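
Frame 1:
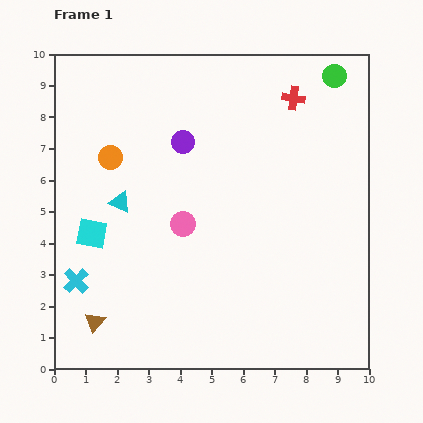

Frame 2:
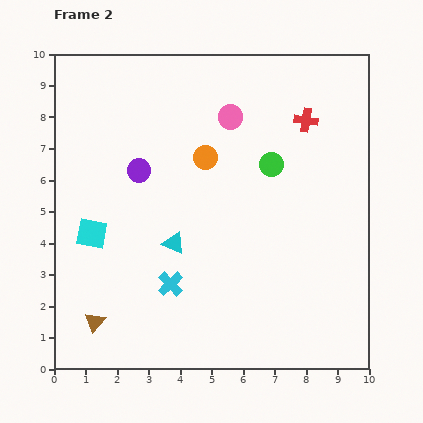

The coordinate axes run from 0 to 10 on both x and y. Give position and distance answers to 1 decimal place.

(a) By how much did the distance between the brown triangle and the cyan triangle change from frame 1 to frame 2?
-0.4

Distance in frame 1: 3.9. Distance in frame 2: 3.5.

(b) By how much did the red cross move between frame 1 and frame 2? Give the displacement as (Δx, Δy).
(0.4, -0.7)

The red cross was at (7.6, 8.6) in frame 1 and (8.0, 7.9) in frame 2.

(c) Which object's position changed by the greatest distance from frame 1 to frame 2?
the pink circle

(moved 3.7; next 3.4)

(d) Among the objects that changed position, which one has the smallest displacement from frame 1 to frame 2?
the red cross

(moved 0.8)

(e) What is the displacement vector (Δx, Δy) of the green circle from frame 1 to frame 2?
(-2.0, -2.8)

The green circle was at (8.9, 9.3) in frame 1 and (6.9, 6.5) in frame 2.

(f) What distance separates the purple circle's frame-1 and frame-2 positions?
1.7

The purple circle moved from (4.1, 7.2) to (2.7, 6.3), a distance of √(1.4² + 0.9²) ≈ 1.7.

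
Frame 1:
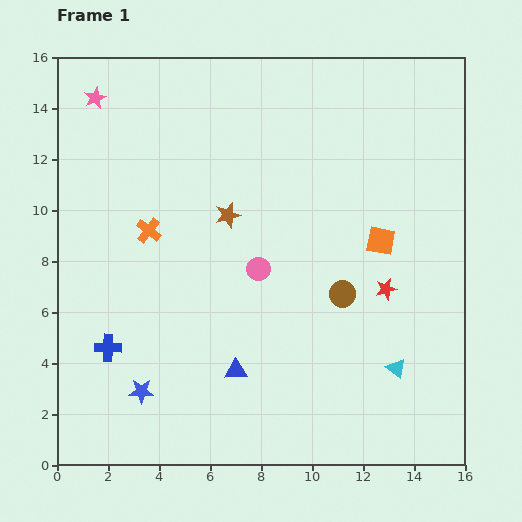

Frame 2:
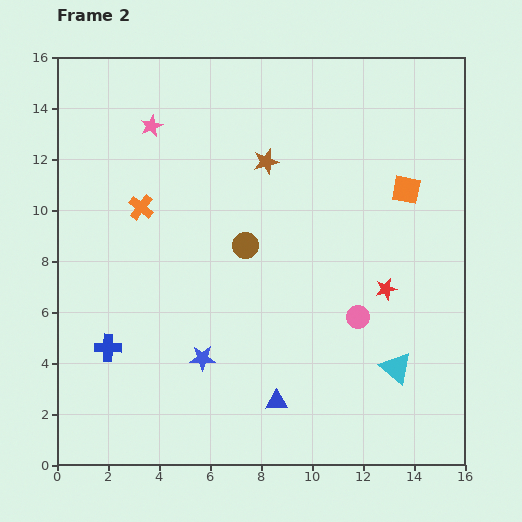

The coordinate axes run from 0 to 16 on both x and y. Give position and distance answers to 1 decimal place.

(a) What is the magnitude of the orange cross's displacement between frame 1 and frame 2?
0.9

The orange cross moved from (3.6, 9.2) to (3.3, 10.1), a distance of √(0.3² + 0.9²) ≈ 0.9.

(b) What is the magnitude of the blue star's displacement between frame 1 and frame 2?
2.7

The blue star moved from (3.3, 2.9) to (5.7, 4.2), a distance of √(2.4² + 1.3²) ≈ 2.7.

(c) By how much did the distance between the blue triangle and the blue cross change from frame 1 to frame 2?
+1.8

Distance in frame 1: 5.1. Distance in frame 2: 6.9.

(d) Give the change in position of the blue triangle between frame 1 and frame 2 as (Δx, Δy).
(1.6, -1.2)

The blue triangle was at (7.0, 3.7) in frame 1 and (8.6, 2.5) in frame 2.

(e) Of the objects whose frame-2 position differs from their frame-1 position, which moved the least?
the orange cross

(moved 0.9)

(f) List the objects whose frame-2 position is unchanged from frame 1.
the cyan triangle, the red star, the blue cross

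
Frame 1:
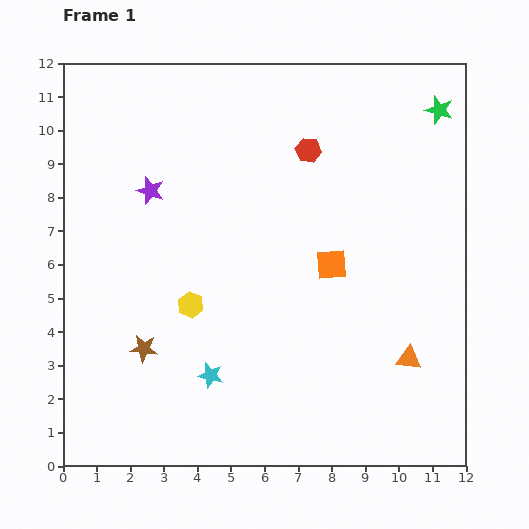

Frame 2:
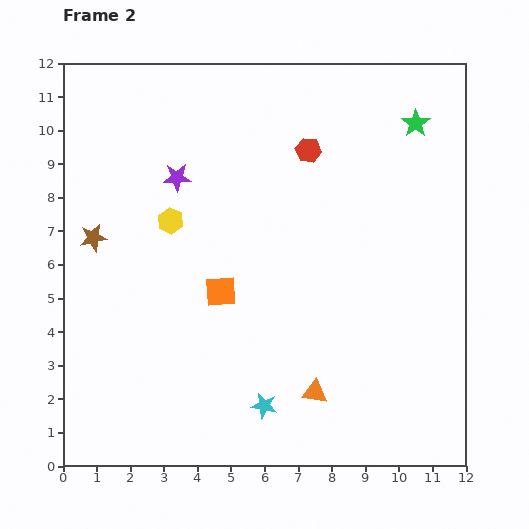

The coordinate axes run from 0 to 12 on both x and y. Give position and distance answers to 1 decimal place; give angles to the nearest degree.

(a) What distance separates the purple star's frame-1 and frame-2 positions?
0.9

The purple star moved from (2.6, 8.2) to (3.4, 8.6), a distance of √(0.8² + 0.4²) ≈ 0.9.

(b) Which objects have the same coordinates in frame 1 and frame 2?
the red hexagon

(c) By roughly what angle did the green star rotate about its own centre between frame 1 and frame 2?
18° clockwise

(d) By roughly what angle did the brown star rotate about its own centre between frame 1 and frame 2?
17° counter-clockwise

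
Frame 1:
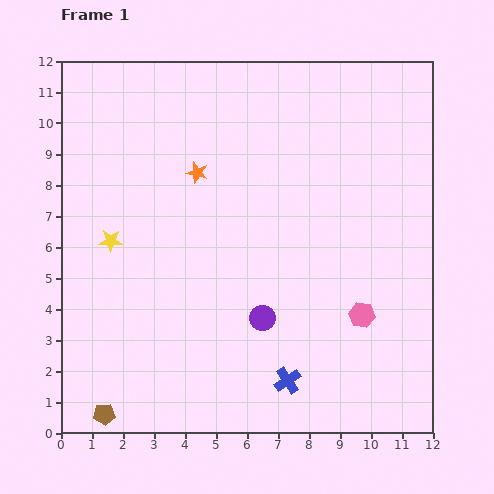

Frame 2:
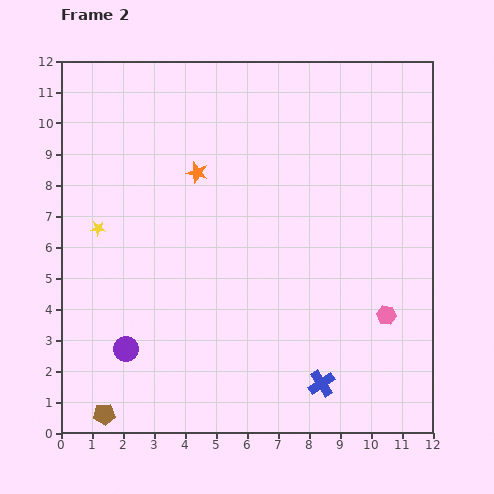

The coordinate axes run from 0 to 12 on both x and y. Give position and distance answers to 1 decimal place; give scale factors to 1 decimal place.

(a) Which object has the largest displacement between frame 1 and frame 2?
the purple circle

(moved 4.5; next 1.1)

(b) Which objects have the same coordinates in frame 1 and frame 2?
the orange star, the brown pentagon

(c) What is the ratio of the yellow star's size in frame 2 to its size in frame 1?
0.6×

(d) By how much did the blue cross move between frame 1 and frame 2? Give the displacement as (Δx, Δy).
(1.1, -0.1)

The blue cross was at (7.3, 1.7) in frame 1 and (8.4, 1.6) in frame 2.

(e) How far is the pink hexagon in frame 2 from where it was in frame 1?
0.8

The pink hexagon moved from (9.7, 3.8) to (10.5, 3.8), a distance of √(0.8² + 0.0²) ≈ 0.8.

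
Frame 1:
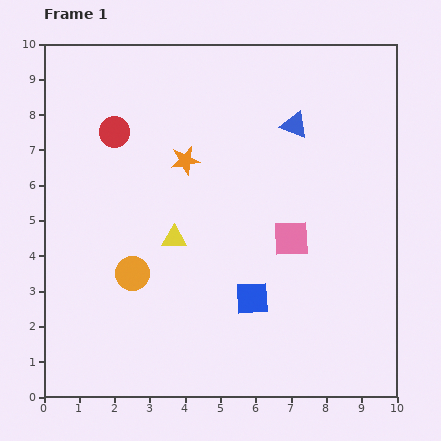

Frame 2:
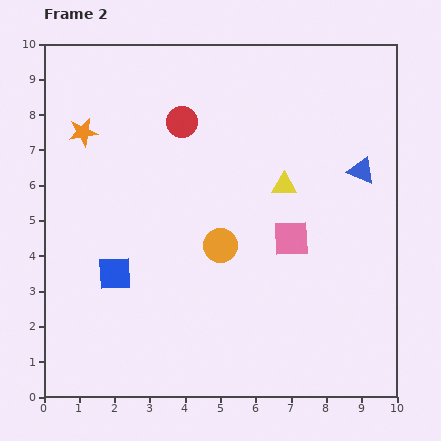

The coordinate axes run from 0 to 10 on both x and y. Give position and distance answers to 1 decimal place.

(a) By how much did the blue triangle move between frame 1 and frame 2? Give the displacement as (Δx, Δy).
(1.9, -1.3)

The blue triangle was at (7.1, 7.7) in frame 1 and (9.0, 6.4) in frame 2.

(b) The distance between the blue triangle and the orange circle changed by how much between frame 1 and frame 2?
-1.7

Distance in frame 1: 6.2. Distance in frame 2: 4.5.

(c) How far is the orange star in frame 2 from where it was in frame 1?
3.0

The orange star moved from (4.0, 6.7) to (1.1, 7.5), a distance of √(2.9² + 0.8²) ≈ 3.0.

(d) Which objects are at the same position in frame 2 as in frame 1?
the pink square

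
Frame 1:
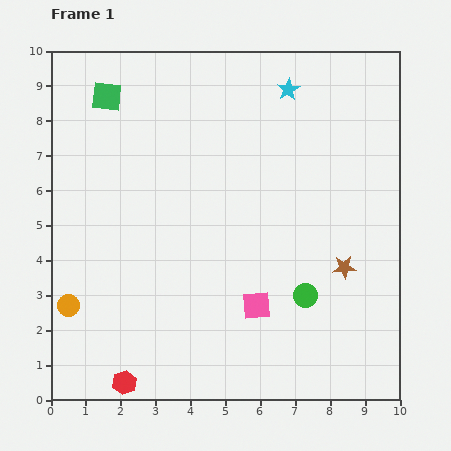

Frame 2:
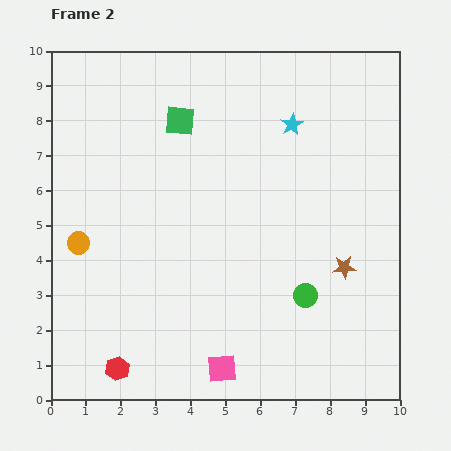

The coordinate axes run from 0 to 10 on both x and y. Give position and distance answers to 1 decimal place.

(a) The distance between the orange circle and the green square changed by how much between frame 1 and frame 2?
-1.6

Distance in frame 1: 6.1. Distance in frame 2: 4.5.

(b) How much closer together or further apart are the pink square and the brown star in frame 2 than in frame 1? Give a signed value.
+1.8

Distance in frame 1: 2.7. Distance in frame 2: 4.5.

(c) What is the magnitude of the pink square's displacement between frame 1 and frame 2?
2.1

The pink square moved from (5.9, 2.7) to (4.9, 0.9), a distance of √(1.0² + 1.8²) ≈ 2.1.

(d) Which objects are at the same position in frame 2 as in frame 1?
the green circle, the brown star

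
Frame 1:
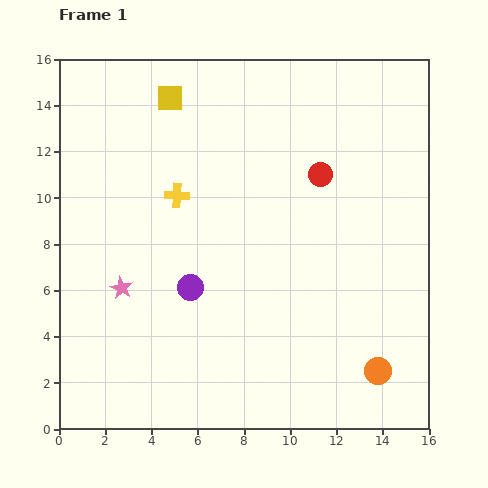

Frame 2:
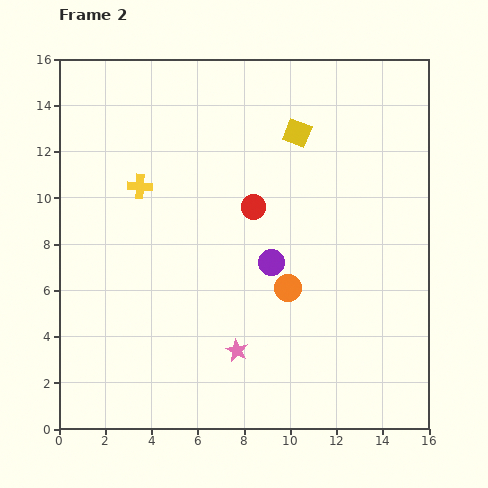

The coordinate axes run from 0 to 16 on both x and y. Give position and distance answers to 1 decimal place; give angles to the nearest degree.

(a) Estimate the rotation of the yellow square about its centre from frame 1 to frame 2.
23° clockwise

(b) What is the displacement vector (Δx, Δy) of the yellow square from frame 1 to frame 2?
(5.5, -1.5)

The yellow square was at (4.8, 14.3) in frame 1 and (10.3, 12.8) in frame 2.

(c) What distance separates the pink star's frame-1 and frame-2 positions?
5.7

The pink star moved from (2.7, 6.1) to (7.7, 3.4), a distance of √(5.0² + 2.7²) ≈ 5.7.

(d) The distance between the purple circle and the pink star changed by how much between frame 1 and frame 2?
+1.1

Distance in frame 1: 3.0. Distance in frame 2: 4.1.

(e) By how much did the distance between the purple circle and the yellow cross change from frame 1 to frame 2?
+2.6

Distance in frame 1: 4.0. Distance in frame 2: 6.6.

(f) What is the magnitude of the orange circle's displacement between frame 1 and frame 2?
5.3

The orange circle moved from (13.8, 2.5) to (9.9, 6.1), a distance of √(3.9² + 3.6²) ≈ 5.3.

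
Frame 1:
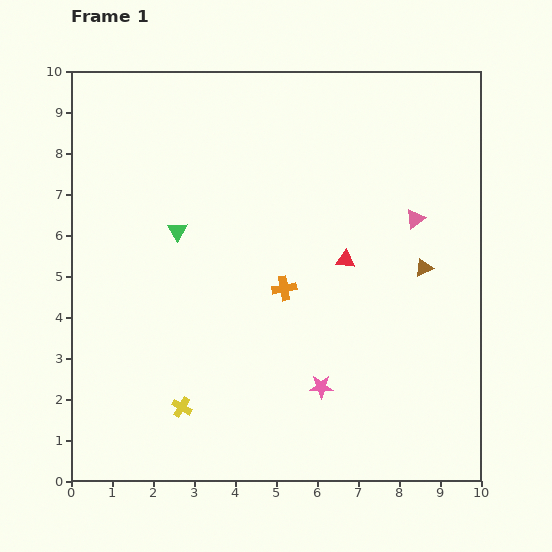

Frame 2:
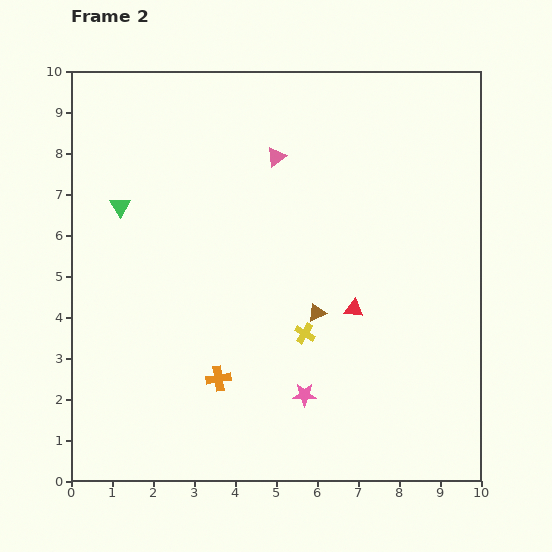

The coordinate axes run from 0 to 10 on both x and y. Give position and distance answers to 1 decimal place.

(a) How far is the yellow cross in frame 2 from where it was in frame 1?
3.5

The yellow cross moved from (2.7, 1.8) to (5.7, 3.6), a distance of √(3.0² + 1.8²) ≈ 3.5.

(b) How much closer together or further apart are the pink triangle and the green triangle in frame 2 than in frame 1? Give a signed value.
-1.8

Distance in frame 1: 5.8. Distance in frame 2: 4.0.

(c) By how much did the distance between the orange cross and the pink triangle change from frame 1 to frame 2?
+2.0

Distance in frame 1: 3.6. Distance in frame 2: 5.6.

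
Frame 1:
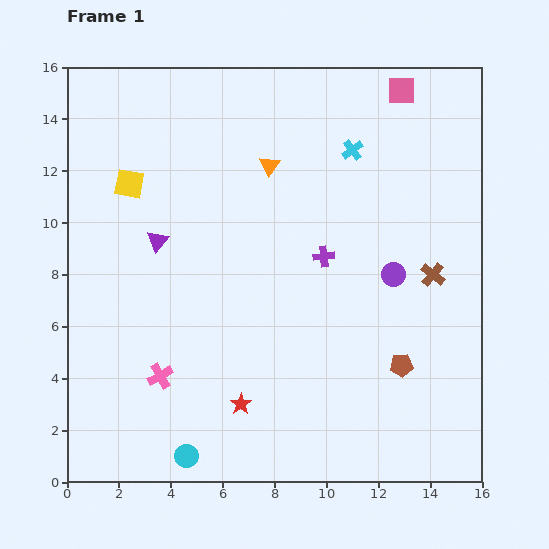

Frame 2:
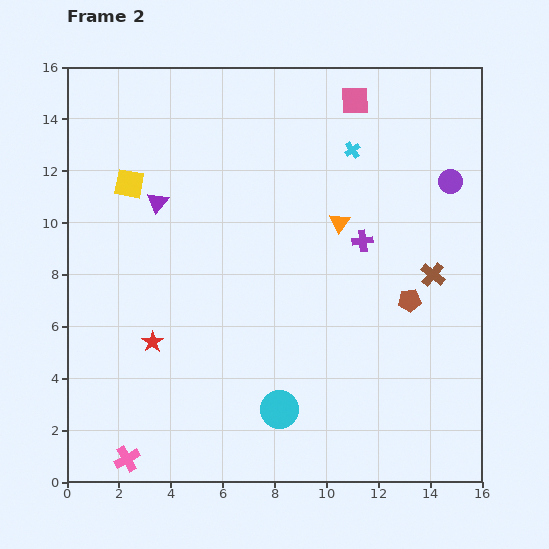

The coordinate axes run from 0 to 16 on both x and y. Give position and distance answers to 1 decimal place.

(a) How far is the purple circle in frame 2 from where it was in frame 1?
4.2

The purple circle moved from (12.6, 8.0) to (14.8, 11.6), a distance of √(2.2² + 3.6²) ≈ 4.2.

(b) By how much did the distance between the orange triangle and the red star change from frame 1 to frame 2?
-0.8

Distance in frame 1: 9.3. Distance in frame 2: 8.5.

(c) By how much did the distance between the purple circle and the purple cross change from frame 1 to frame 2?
+1.3

Distance in frame 1: 2.8. Distance in frame 2: 4.1.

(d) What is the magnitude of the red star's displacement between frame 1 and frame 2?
4.2

The red star moved from (6.7, 3.0) to (3.3, 5.4), a distance of √(3.4² + 2.4²) ≈ 4.2.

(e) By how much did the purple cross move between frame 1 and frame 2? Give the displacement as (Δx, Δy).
(1.5, 0.6)

The purple cross was at (9.9, 8.7) in frame 1 and (11.4, 9.3) in frame 2.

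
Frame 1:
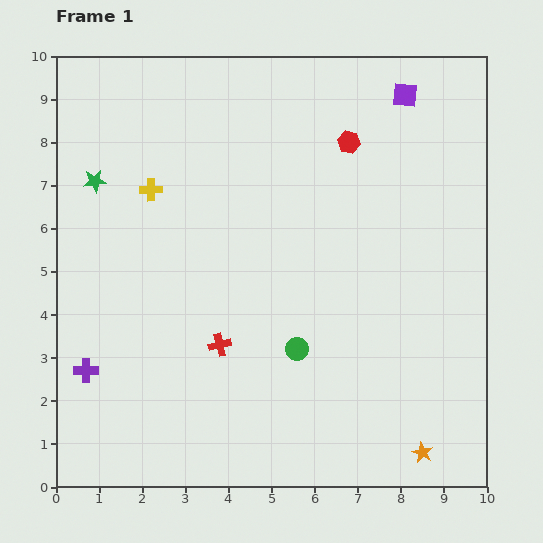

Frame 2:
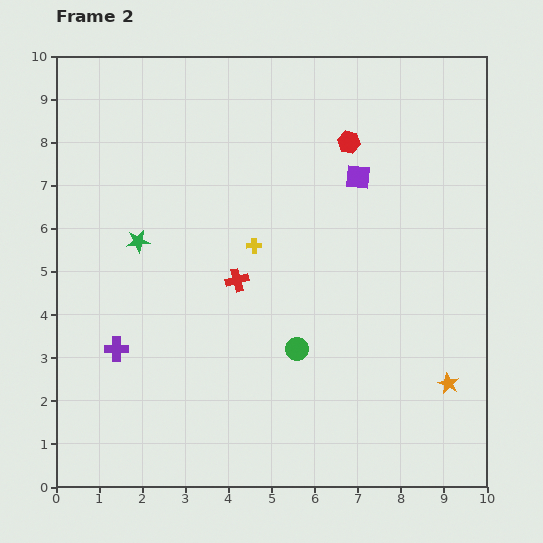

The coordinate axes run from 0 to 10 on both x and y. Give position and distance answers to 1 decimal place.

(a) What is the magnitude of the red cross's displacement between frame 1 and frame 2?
1.6

The red cross moved from (3.8, 3.3) to (4.2, 4.8), a distance of √(0.4² + 1.5²) ≈ 1.6.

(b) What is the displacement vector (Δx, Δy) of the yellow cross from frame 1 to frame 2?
(2.4, -1.3)

The yellow cross was at (2.2, 6.9) in frame 1 and (4.6, 5.6) in frame 2.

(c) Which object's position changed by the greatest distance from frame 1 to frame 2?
the yellow cross

(moved 2.7; next 2.2)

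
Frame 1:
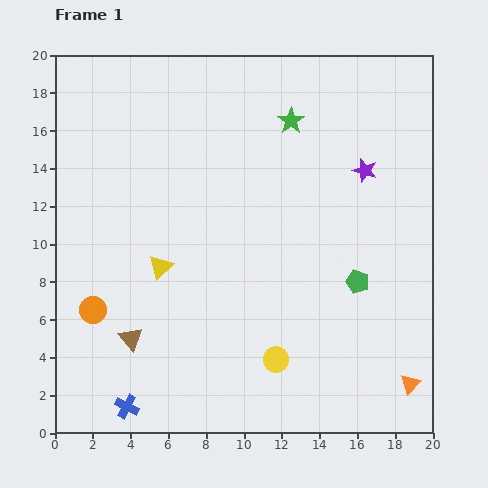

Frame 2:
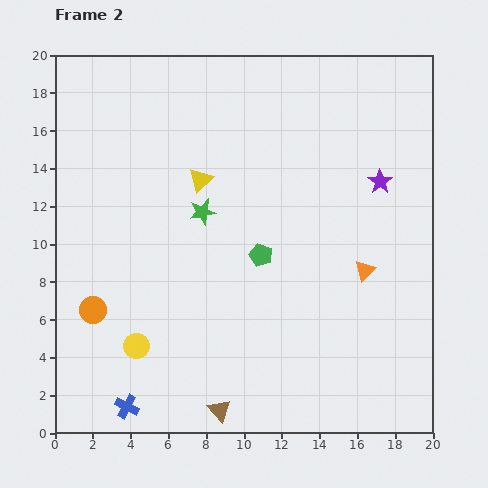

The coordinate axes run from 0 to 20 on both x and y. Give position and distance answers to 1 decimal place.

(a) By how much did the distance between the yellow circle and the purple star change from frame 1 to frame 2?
+4.6

Distance in frame 1: 11.0. Distance in frame 2: 15.6.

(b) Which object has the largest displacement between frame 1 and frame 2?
the yellow circle

(moved 7.4; next 6.7)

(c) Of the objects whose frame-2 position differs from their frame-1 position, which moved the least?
the purple star

(moved 1.0)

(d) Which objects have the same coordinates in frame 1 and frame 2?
the orange circle, the blue cross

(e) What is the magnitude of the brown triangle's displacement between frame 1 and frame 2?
6.0

The brown triangle moved from (4.0, 5.0) to (8.7, 1.2), a distance of √(4.7² + 3.8²) ≈ 6.0.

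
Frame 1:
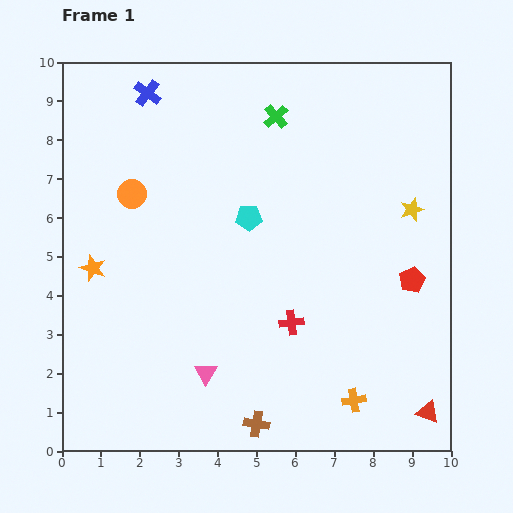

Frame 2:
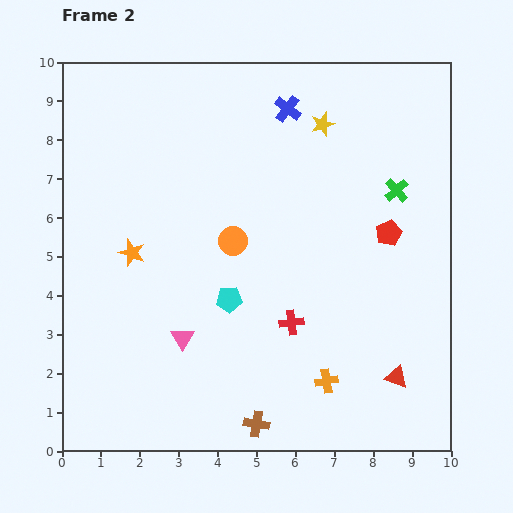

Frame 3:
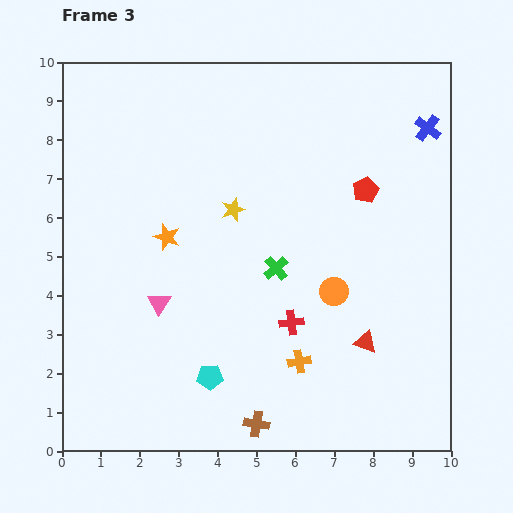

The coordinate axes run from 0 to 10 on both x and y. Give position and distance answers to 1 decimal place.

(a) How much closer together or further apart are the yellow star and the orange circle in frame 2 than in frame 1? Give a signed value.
-3.4

Distance in frame 1: 7.2. Distance in frame 2: 3.8.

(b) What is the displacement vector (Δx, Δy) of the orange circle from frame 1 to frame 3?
(5.2, -2.5)

The orange circle was at (1.8, 6.6) in frame 1 and (7.0, 4.1) in frame 3.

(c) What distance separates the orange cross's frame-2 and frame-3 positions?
0.9

The orange cross moved from (6.8, 1.8) to (6.1, 2.3), a distance of √(0.7² + 0.5²) ≈ 0.9.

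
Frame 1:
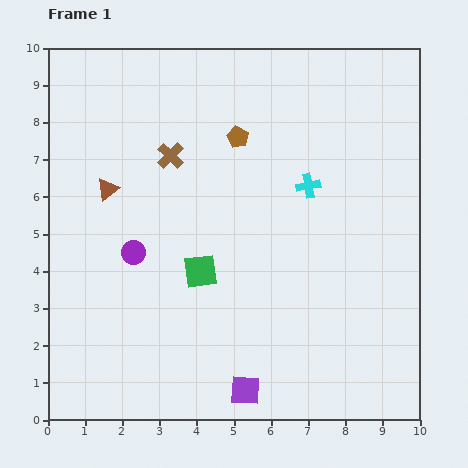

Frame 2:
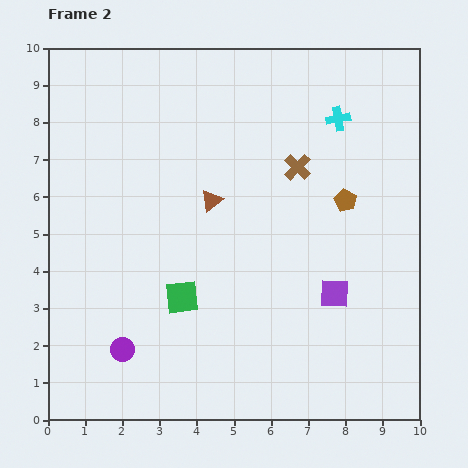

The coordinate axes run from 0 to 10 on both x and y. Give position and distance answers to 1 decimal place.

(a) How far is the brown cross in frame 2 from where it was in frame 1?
3.4

The brown cross moved from (3.3, 7.1) to (6.7, 6.8), a distance of √(3.4² + 0.3²) ≈ 3.4.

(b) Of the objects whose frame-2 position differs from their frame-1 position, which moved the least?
the green square

(moved 0.9)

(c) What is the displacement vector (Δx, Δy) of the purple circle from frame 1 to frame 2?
(-0.3, -2.6)

The purple circle was at (2.3, 4.5) in frame 1 and (2.0, 1.9) in frame 2.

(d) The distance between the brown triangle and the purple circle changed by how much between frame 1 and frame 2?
+2.9

Distance in frame 1: 1.8. Distance in frame 2: 4.7.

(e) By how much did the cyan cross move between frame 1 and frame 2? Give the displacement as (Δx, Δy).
(0.8, 1.8)

The cyan cross was at (7.0, 6.3) in frame 1 and (7.8, 8.1) in frame 2.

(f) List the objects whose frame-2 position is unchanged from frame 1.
none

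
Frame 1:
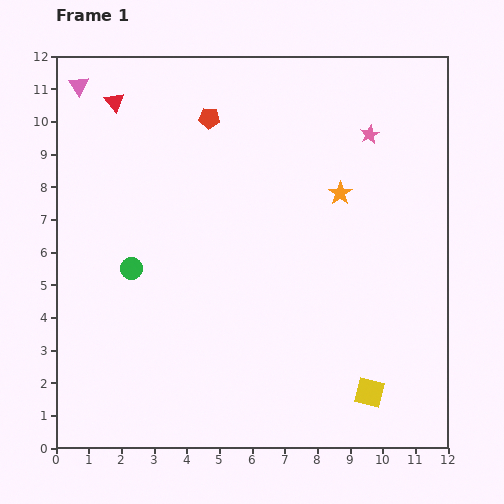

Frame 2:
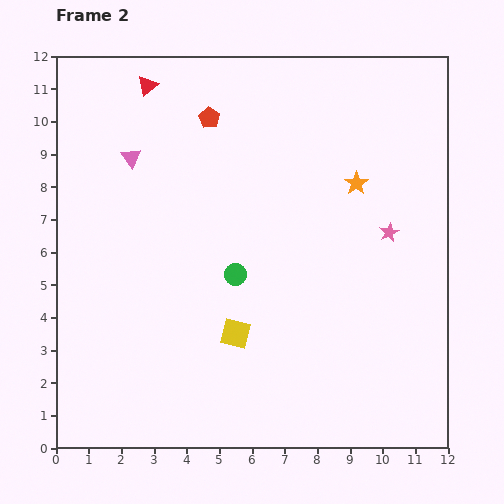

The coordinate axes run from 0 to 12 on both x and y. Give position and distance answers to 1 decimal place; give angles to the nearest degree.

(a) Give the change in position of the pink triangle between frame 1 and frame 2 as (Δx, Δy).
(1.6, -2.2)

The pink triangle was at (0.7, 11.1) in frame 1 and (2.3, 8.9) in frame 2.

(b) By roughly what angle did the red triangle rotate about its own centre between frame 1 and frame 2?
30° clockwise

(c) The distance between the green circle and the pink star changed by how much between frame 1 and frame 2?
-3.5

Distance in frame 1: 8.4. Distance in frame 2: 4.9.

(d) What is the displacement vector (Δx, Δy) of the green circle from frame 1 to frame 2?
(3.2, -0.2)

The green circle was at (2.3, 5.5) in frame 1 and (5.5, 5.3) in frame 2.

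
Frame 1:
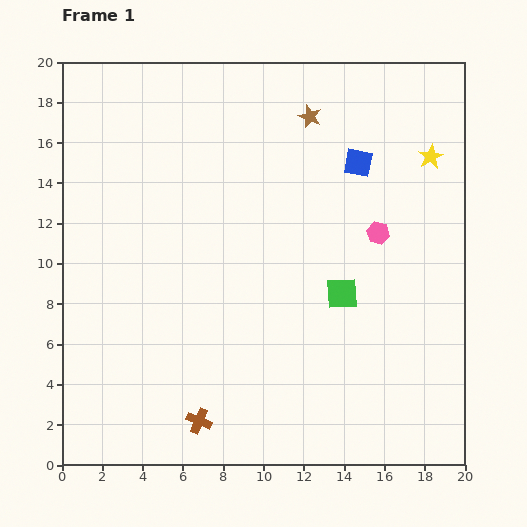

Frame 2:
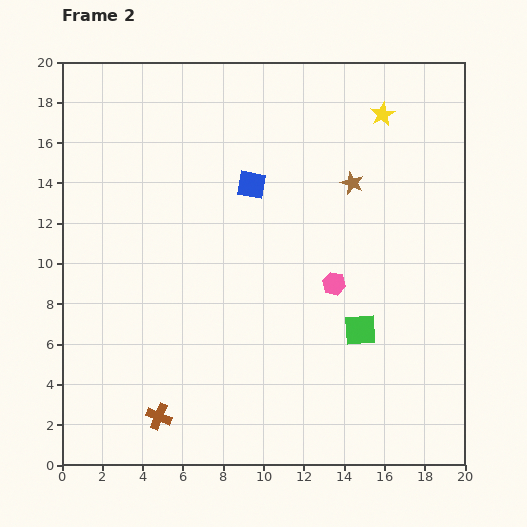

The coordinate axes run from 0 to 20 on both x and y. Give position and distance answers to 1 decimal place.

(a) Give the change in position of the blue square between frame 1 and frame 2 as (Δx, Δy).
(-5.3, -1.1)

The blue square was at (14.7, 15.0) in frame 1 and (9.4, 13.9) in frame 2.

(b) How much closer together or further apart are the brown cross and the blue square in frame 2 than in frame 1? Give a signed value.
-2.6

Distance in frame 1: 15.0. Distance in frame 2: 12.4.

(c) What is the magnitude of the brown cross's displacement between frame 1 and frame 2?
2.0

The brown cross moved from (6.8, 2.2) to (4.8, 2.4), a distance of √(2.0² + 0.2²) ≈ 2.0.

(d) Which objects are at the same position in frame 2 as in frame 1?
none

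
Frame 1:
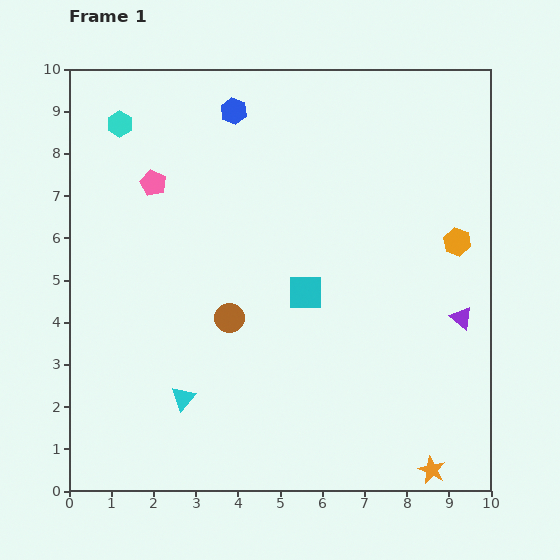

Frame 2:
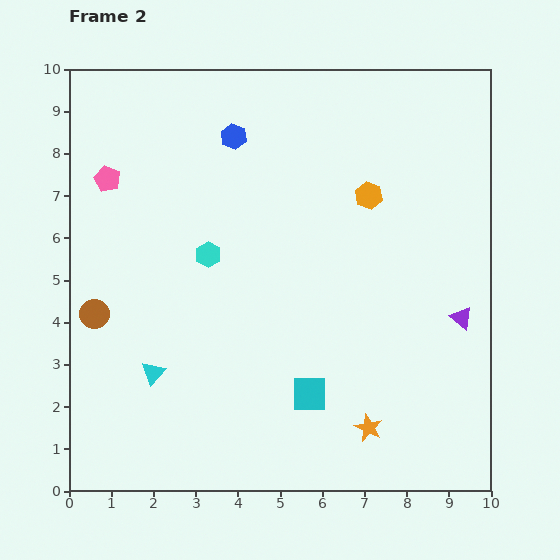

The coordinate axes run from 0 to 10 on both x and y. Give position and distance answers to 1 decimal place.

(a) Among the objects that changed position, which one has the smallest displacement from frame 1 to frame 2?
the blue hexagon

(moved 0.6)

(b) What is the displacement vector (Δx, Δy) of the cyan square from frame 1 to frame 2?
(0.1, -2.4)

The cyan square was at (5.6, 4.7) in frame 1 and (5.7, 2.3) in frame 2.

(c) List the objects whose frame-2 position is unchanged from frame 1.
the purple triangle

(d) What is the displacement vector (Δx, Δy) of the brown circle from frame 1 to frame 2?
(-3.2, 0.1)

The brown circle was at (3.8, 4.1) in frame 1 and (0.6, 4.2) in frame 2.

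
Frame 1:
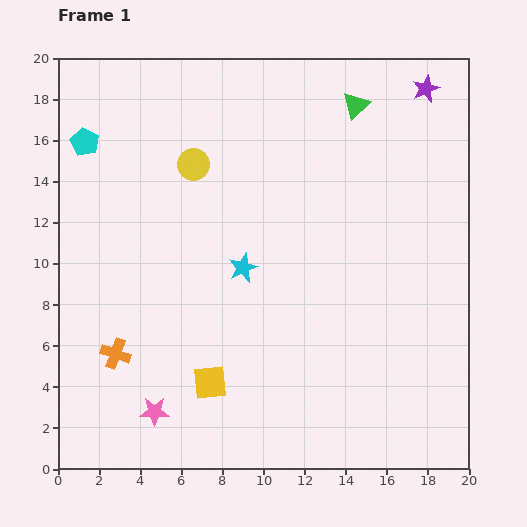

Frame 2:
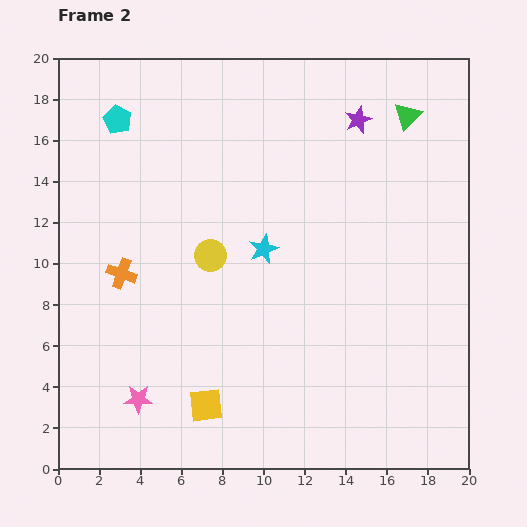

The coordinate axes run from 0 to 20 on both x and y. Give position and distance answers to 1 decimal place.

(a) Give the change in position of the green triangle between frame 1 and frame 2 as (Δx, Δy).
(2.5, -0.5)

The green triangle was at (14.5, 17.7) in frame 1 and (17.0, 17.2) in frame 2.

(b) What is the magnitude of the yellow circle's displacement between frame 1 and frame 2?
4.5

The yellow circle moved from (6.6, 14.8) to (7.4, 10.4), a distance of √(0.8² + 4.4²) ≈ 4.5.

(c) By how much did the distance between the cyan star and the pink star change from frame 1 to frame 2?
+1.3

Distance in frame 1: 8.2. Distance in frame 2: 9.5.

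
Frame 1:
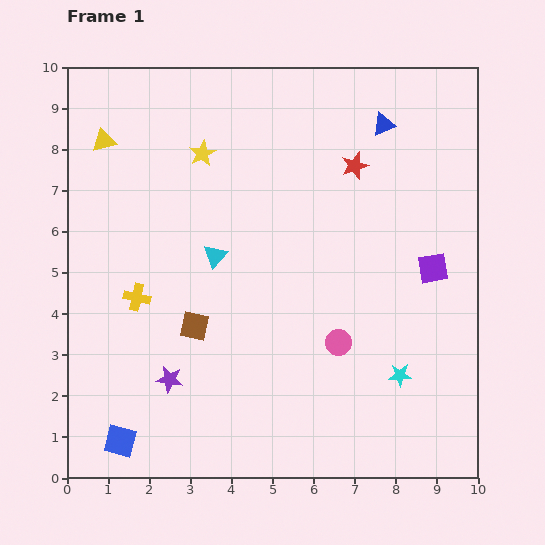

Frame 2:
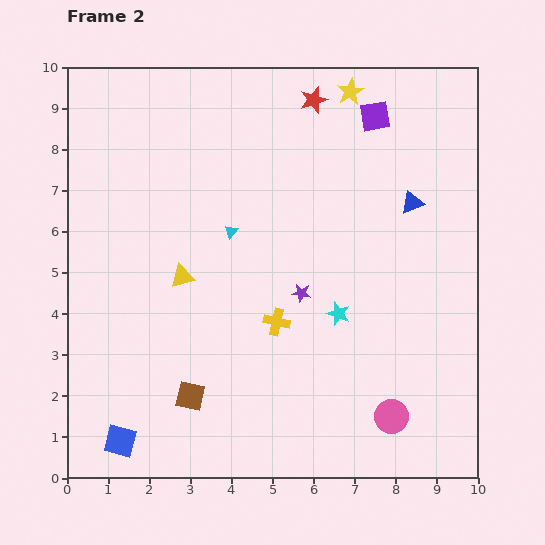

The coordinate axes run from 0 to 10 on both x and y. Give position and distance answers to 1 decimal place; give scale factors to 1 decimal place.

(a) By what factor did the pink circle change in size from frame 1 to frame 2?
1.3×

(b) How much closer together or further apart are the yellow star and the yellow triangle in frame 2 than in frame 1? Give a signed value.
+3.7

Distance in frame 1: 2.4. Distance in frame 2: 6.1.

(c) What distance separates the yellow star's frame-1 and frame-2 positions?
3.9

The yellow star moved from (3.3, 7.9) to (6.9, 9.4), a distance of √(3.6² + 1.5²) ≈ 3.9.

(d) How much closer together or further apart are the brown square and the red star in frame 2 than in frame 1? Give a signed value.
+2.3

Distance in frame 1: 5.5. Distance in frame 2: 7.8.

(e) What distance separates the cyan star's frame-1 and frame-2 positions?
2.1

The cyan star moved from (8.1, 2.5) to (6.6, 4.0), a distance of √(1.5² + 1.5²) ≈ 2.1.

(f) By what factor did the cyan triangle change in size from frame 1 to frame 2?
0.6×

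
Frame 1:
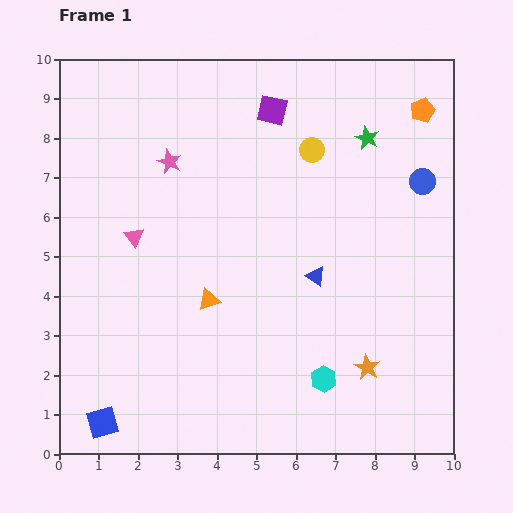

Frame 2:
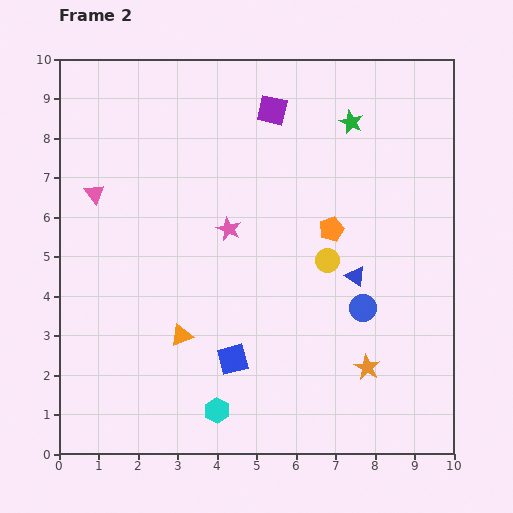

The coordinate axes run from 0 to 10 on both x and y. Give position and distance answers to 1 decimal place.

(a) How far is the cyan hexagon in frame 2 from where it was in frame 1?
2.8

The cyan hexagon moved from (6.7, 1.9) to (4.0, 1.1), a distance of √(2.7² + 0.8²) ≈ 2.8.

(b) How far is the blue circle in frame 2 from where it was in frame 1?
3.5

The blue circle moved from (9.2, 6.9) to (7.7, 3.7), a distance of √(1.5² + 3.2²) ≈ 3.5.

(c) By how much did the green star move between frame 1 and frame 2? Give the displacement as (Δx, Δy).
(-0.4, 0.4)

The green star was at (7.8, 8.0) in frame 1 and (7.4, 8.4) in frame 2.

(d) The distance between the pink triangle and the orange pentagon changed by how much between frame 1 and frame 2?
-1.9

Distance in frame 1: 8.0. Distance in frame 2: 6.1.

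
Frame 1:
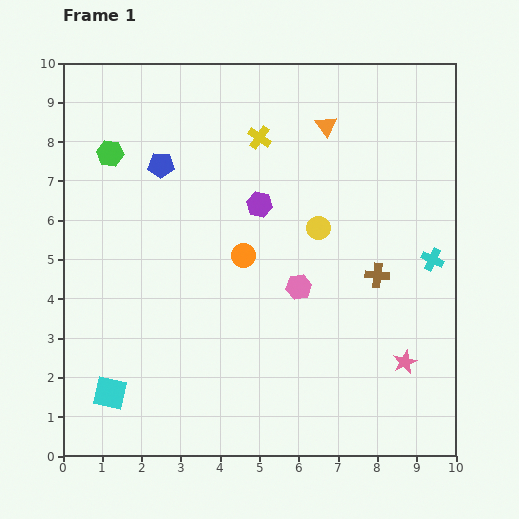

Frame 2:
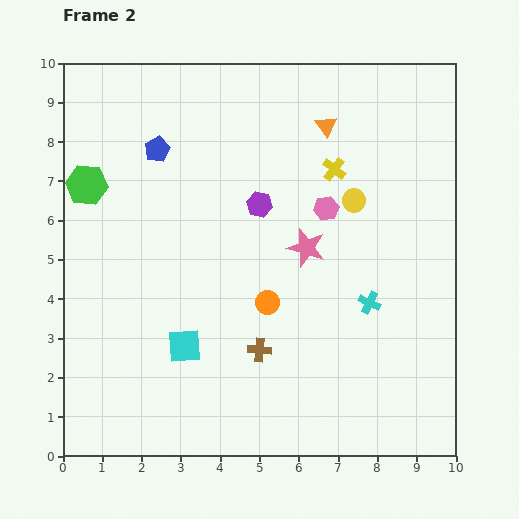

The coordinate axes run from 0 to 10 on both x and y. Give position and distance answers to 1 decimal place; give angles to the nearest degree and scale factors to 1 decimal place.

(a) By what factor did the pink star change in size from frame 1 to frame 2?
1.6×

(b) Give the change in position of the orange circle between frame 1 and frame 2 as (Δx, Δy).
(0.6, -1.2)

The orange circle was at (4.6, 5.1) in frame 1 and (5.2, 3.9) in frame 2.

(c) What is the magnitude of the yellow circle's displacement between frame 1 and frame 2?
1.1

The yellow circle moved from (6.5, 5.8) to (7.4, 6.5), a distance of √(0.9² + 0.7²) ≈ 1.1.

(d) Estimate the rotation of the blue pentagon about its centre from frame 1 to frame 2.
28° counter-clockwise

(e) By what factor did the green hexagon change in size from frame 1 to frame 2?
1.5×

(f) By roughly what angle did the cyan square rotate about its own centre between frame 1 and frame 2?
16° counter-clockwise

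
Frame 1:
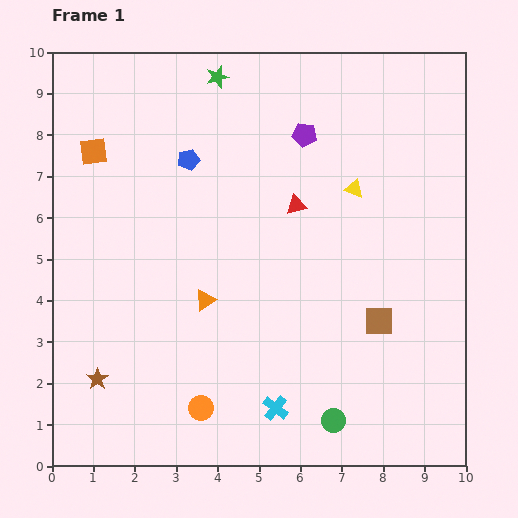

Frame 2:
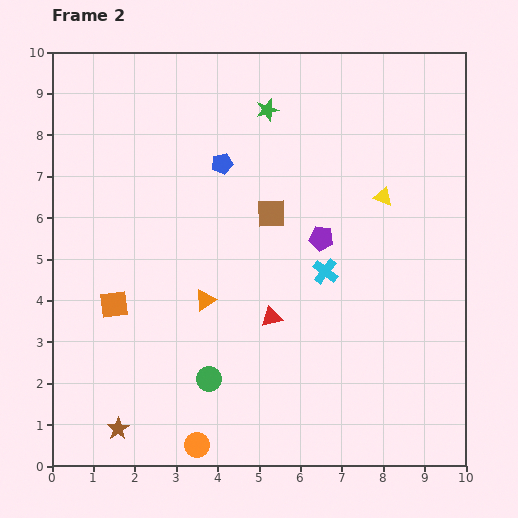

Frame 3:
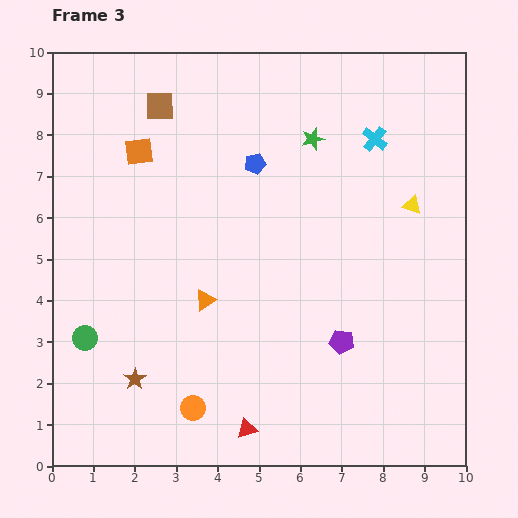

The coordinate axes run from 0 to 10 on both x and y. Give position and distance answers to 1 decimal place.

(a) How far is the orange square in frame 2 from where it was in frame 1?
3.7

The orange square moved from (1.0, 7.6) to (1.5, 3.9), a distance of √(0.5² + 3.7²) ≈ 3.7.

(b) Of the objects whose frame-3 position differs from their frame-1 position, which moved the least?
the orange circle

(moved 0.2)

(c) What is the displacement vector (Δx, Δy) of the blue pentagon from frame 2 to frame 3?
(0.8, 0.0)

The blue pentagon was at (4.1, 7.3) in frame 2 and (4.9, 7.3) in frame 3.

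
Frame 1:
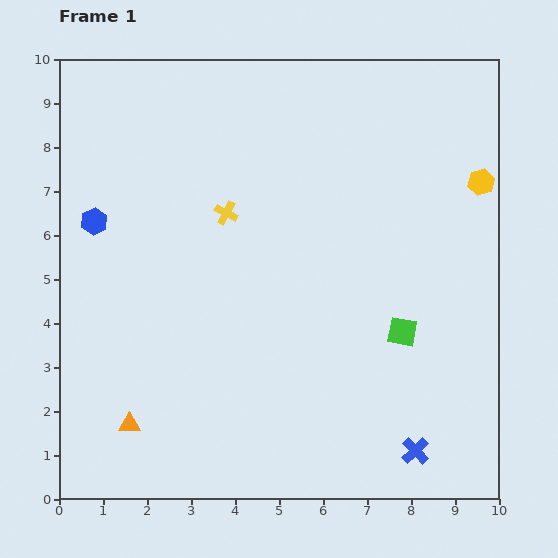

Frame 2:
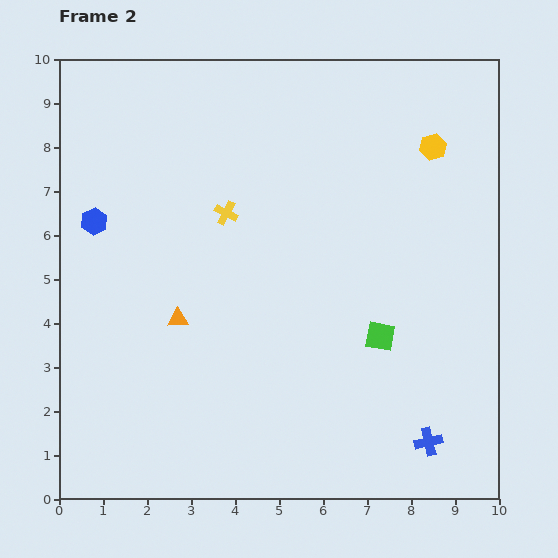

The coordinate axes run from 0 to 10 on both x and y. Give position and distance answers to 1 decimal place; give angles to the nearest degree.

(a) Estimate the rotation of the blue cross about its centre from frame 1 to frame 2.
30° clockwise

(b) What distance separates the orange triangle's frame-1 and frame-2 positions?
2.6

The orange triangle moved from (1.6, 1.7) to (2.7, 4.1), a distance of √(1.1² + 2.4²) ≈ 2.6.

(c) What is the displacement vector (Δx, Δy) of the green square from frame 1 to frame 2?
(-0.5, -0.1)

The green square was at (7.8, 3.8) in frame 1 and (7.3, 3.7) in frame 2.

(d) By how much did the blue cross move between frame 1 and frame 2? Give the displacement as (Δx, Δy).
(0.3, 0.2)

The blue cross was at (8.1, 1.1) in frame 1 and (8.4, 1.3) in frame 2.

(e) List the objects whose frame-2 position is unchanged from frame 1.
the blue hexagon, the yellow cross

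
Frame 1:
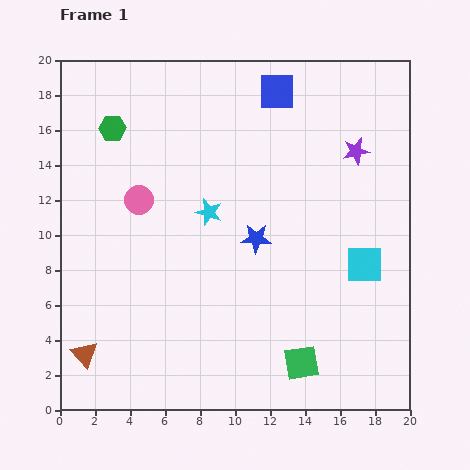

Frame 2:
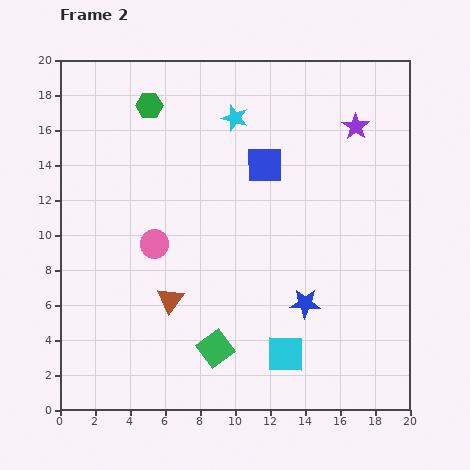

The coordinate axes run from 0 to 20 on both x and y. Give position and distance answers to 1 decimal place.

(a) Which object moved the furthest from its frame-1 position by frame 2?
the cyan square

(moved 6.8; next 5.8)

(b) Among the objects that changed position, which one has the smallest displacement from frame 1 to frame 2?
the purple star

(moved 1.4)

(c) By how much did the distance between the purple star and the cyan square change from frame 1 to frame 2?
+7.1

Distance in frame 1: 6.5. Distance in frame 2: 13.6.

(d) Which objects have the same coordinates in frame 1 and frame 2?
none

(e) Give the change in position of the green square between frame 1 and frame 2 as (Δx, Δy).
(-4.9, 0.8)

The green square was at (13.8, 2.7) in frame 1 and (8.9, 3.5) in frame 2.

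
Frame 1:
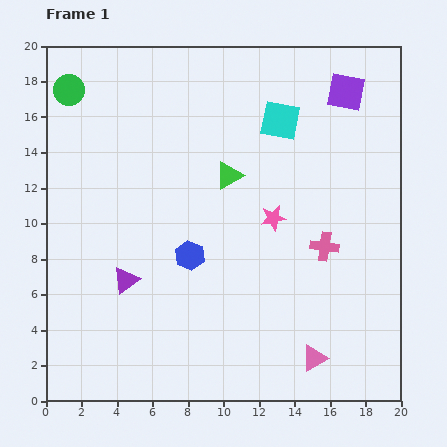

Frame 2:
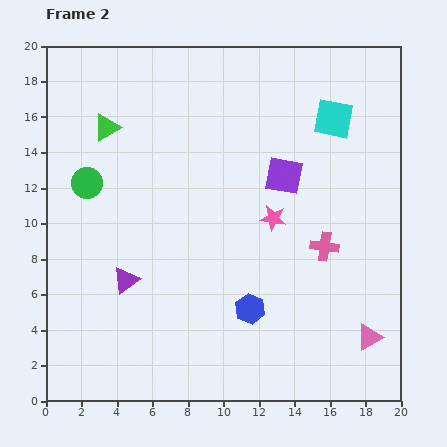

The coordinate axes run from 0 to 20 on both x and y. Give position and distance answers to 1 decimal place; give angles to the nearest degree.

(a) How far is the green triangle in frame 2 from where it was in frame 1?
7.4

The green triangle moved from (10.3, 12.7) to (3.4, 15.4), a distance of √(6.9² + 2.7²) ≈ 7.4.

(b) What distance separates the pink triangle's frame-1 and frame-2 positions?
3.3

The pink triangle moved from (15.1, 2.4) to (18.2, 3.6), a distance of √(3.1² + 1.2²) ≈ 3.3.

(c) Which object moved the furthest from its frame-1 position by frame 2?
the green triangle

(moved 7.4; next 5.9)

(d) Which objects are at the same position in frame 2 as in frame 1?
the purple triangle, the pink cross, the pink star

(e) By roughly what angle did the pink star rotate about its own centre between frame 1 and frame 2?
20° clockwise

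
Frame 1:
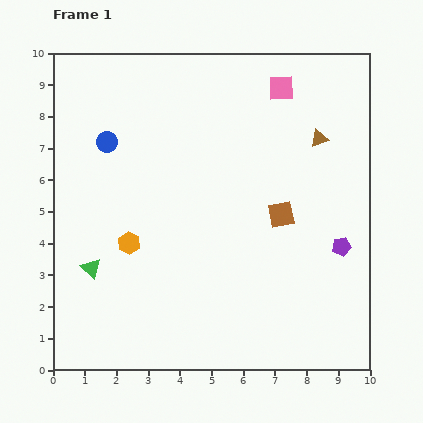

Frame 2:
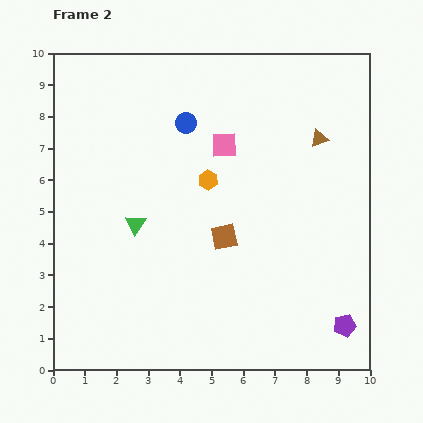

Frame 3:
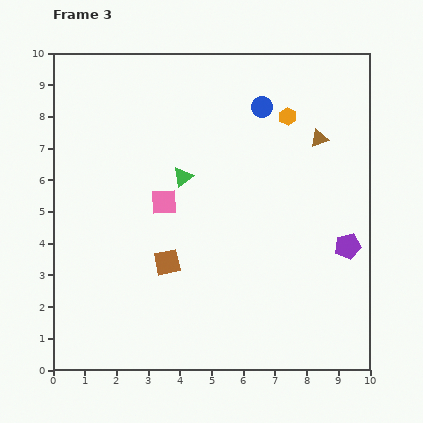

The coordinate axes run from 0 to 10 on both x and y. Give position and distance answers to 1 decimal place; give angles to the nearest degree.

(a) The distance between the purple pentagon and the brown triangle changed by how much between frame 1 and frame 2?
+2.5

Distance in frame 1: 3.5. Distance in frame 2: 6.0.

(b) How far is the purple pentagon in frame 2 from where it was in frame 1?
2.5

The purple pentagon moved from (9.1, 3.9) to (9.2, 1.4), a distance of √(0.1² + 2.5²) ≈ 2.5.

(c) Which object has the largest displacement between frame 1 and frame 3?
the orange hexagon

(moved 6.4; next 5.2)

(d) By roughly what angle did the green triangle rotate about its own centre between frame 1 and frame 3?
40° clockwise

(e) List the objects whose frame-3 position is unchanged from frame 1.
the brown triangle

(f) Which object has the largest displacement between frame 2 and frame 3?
the orange hexagon

(moved 3.2; next 2.6)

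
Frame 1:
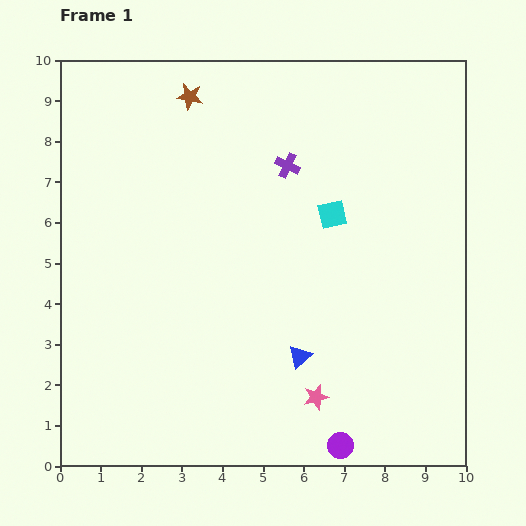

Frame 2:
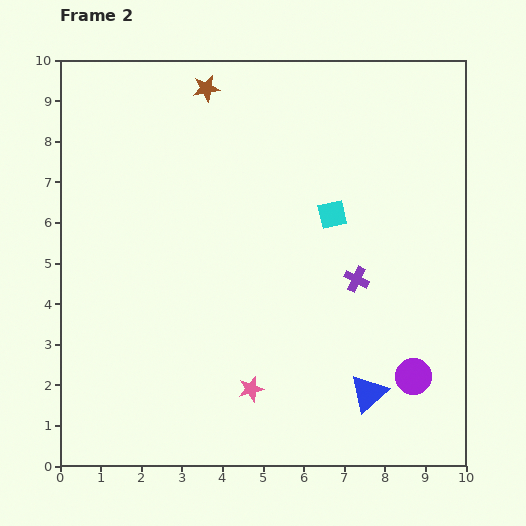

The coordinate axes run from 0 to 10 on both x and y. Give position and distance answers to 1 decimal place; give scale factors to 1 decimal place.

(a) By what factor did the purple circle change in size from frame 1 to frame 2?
1.4×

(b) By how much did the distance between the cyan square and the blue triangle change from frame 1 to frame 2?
+0.9

Distance in frame 1: 3.6. Distance in frame 2: 4.5.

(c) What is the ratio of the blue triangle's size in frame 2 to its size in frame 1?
1.6×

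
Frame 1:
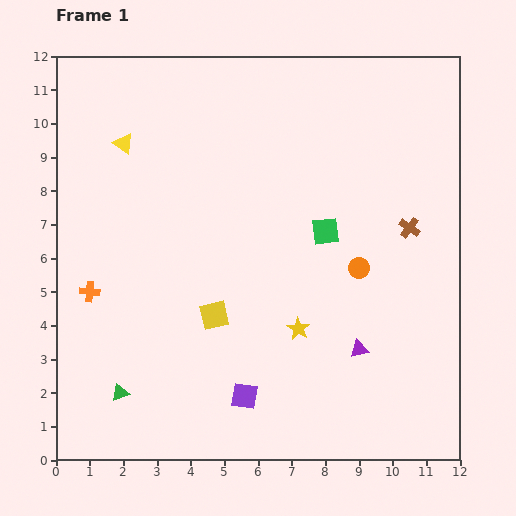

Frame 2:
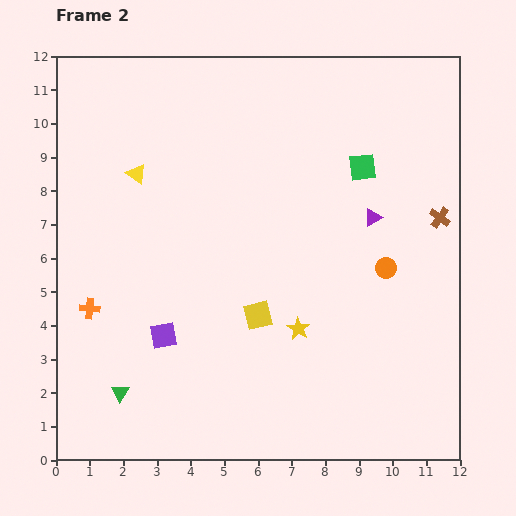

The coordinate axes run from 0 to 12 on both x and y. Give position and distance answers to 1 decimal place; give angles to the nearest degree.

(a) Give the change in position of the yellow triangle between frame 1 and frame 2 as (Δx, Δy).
(0.4, -0.9)

The yellow triangle was at (2.0, 9.4) in frame 1 and (2.4, 8.5) in frame 2.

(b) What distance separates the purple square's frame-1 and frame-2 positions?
3.0

The purple square moved from (5.6, 1.9) to (3.2, 3.7), a distance of √(2.4² + 1.8²) ≈ 3.0.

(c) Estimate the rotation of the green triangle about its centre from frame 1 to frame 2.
38° counter-clockwise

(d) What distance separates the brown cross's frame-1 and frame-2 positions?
0.9

The brown cross moved from (10.5, 6.9) to (11.4, 7.2), a distance of √(0.9² + 0.3²) ≈ 0.9.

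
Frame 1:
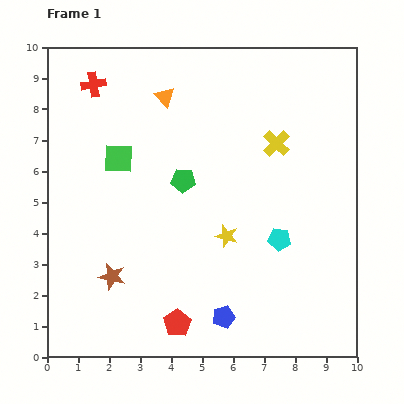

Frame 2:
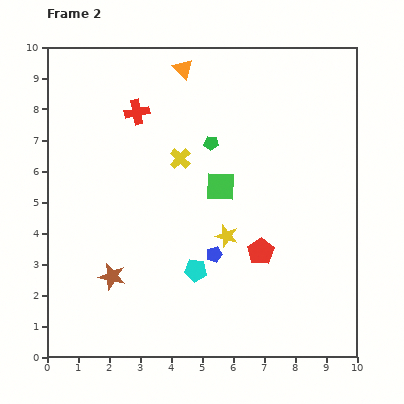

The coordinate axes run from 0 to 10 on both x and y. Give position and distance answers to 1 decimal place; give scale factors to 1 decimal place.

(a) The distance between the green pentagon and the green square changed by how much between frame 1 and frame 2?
-0.8

Distance in frame 1: 2.2. Distance in frame 2: 1.4.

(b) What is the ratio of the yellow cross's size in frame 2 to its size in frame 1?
0.8×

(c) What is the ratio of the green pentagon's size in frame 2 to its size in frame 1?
0.6×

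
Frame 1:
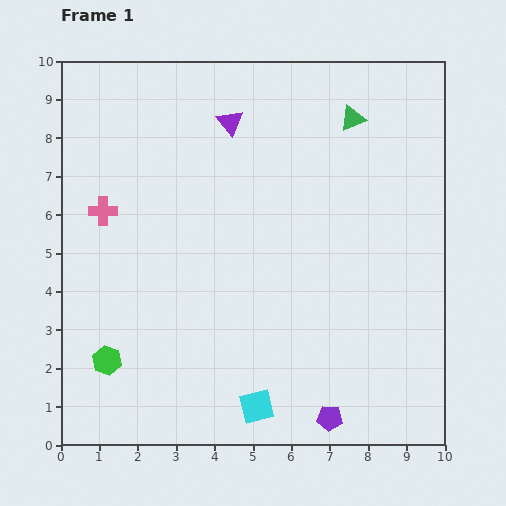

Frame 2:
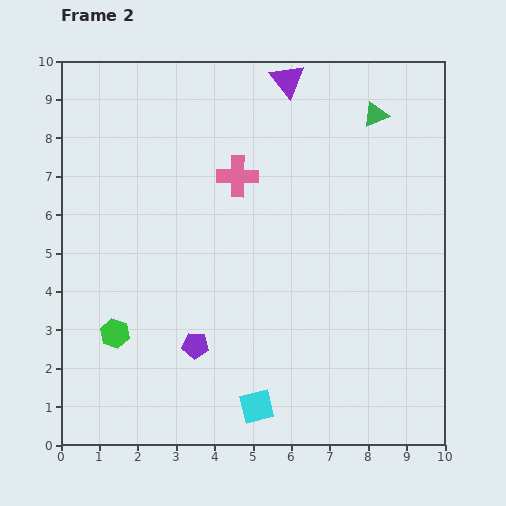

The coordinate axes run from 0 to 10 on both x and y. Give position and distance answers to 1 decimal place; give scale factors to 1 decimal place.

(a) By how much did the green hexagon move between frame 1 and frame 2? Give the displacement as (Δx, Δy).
(0.2, 0.7)

The green hexagon was at (1.2, 2.2) in frame 1 and (1.4, 2.9) in frame 2.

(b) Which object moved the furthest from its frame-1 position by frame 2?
the purple pentagon

(moved 4.0; next 3.6)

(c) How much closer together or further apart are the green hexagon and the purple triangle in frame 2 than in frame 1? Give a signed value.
+1.0

Distance in frame 1: 7.0. Distance in frame 2: 8.0.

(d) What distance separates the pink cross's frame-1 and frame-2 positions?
3.6

The pink cross moved from (1.1, 6.1) to (4.6, 7.0), a distance of √(3.5² + 0.9²) ≈ 3.6.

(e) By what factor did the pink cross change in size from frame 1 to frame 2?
1.4×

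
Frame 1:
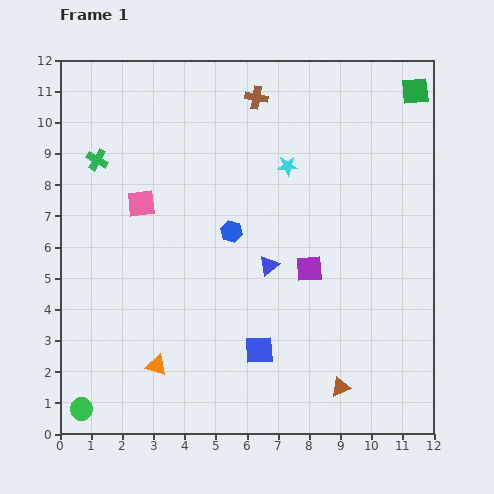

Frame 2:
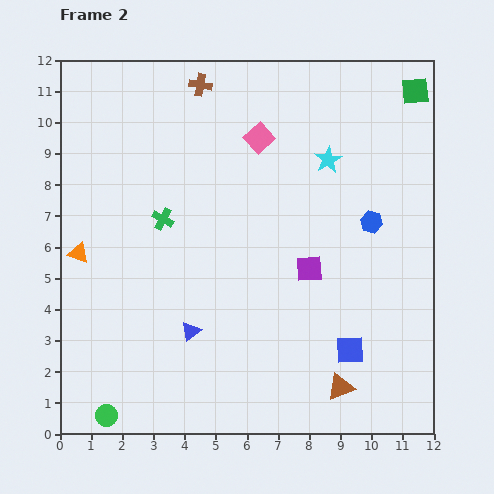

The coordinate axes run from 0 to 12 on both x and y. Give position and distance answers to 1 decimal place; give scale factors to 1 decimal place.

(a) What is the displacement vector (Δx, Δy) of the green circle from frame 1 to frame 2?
(0.8, -0.2)

The green circle was at (0.7, 0.8) in frame 1 and (1.5, 0.6) in frame 2.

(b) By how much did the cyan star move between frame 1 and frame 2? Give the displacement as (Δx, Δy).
(1.3, 0.2)

The cyan star was at (7.3, 8.6) in frame 1 and (8.6, 8.8) in frame 2.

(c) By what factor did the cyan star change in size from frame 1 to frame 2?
1.4×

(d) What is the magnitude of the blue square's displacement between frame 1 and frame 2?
2.9

The blue square moved from (6.4, 2.7) to (9.3, 2.7), a distance of √(2.9² + 0.0²) ≈ 2.9.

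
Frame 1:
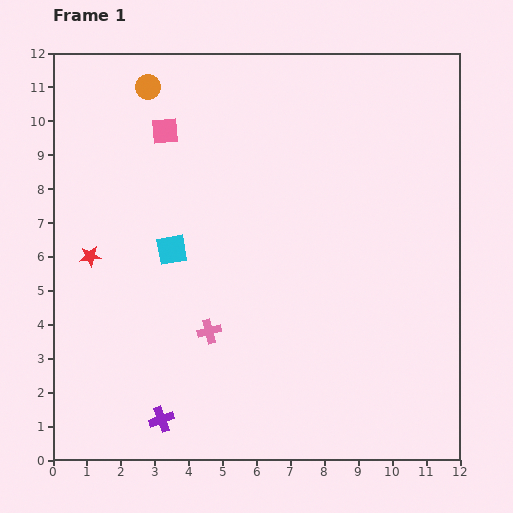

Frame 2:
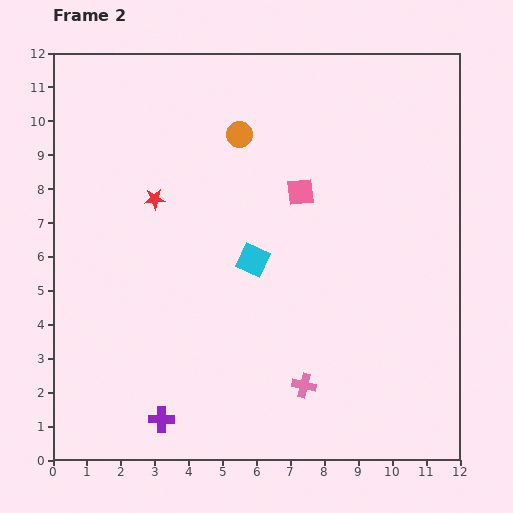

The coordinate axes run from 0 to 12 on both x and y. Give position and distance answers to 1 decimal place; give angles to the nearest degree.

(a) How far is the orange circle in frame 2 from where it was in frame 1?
3.0

The orange circle moved from (2.8, 11.0) to (5.5, 9.6), a distance of √(2.7² + 1.4²) ≈ 3.0.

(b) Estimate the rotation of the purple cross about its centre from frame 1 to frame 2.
21° clockwise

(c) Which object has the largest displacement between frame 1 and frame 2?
the pink square

(moved 4.4; next 3.2)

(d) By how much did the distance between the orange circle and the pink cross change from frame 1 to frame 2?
+0.2

Distance in frame 1: 7.4. Distance in frame 2: 7.6.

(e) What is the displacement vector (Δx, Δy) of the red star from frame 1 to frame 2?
(1.9, 1.7)

The red star was at (1.1, 6.0) in frame 1 and (3.0, 7.7) in frame 2.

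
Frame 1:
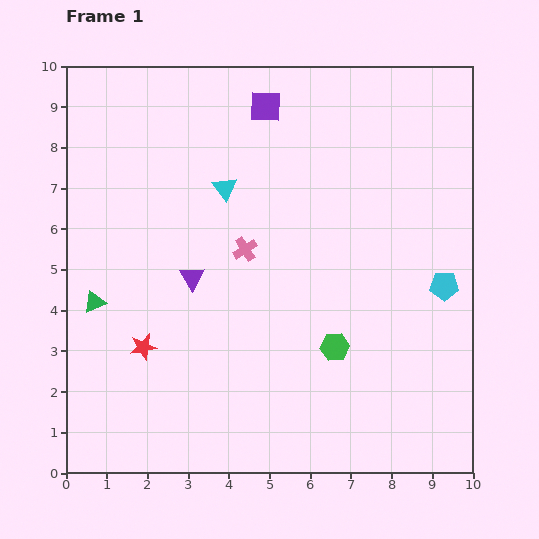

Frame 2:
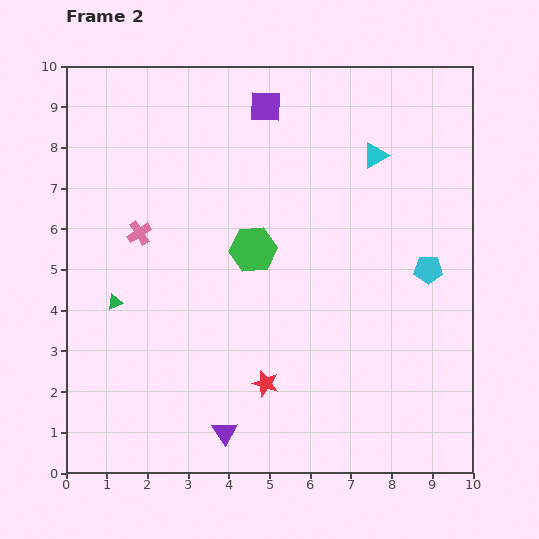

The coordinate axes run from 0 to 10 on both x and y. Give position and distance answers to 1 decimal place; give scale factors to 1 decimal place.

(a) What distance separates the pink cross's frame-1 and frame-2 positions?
2.6

The pink cross moved from (4.4, 5.5) to (1.8, 5.9), a distance of √(2.6² + 0.4²) ≈ 2.6.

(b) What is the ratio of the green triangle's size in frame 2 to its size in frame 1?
0.7×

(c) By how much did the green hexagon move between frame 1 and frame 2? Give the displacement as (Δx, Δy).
(-2.0, 2.4)

The green hexagon was at (6.6, 3.1) in frame 1 and (4.6, 5.5) in frame 2.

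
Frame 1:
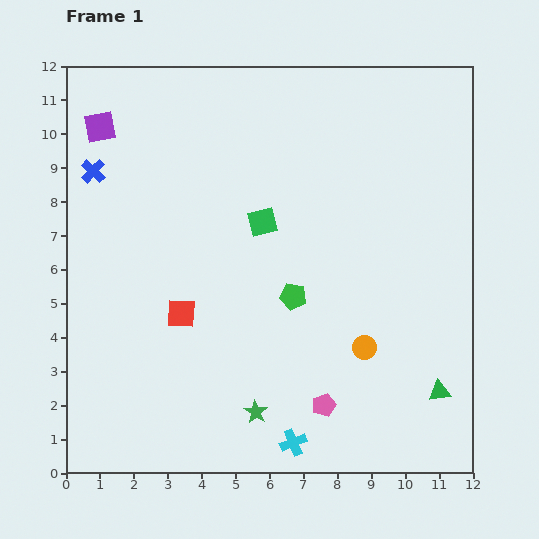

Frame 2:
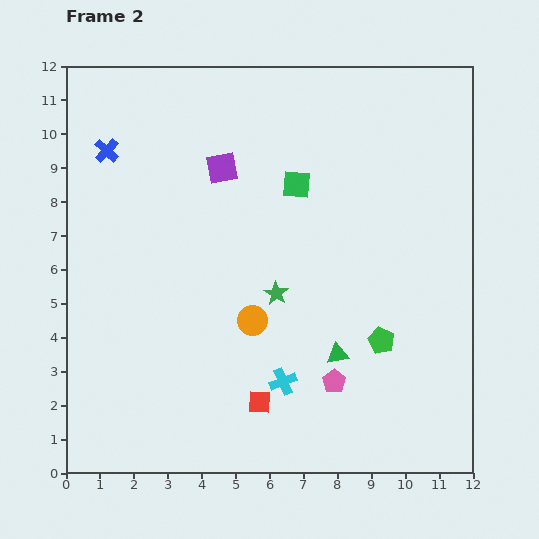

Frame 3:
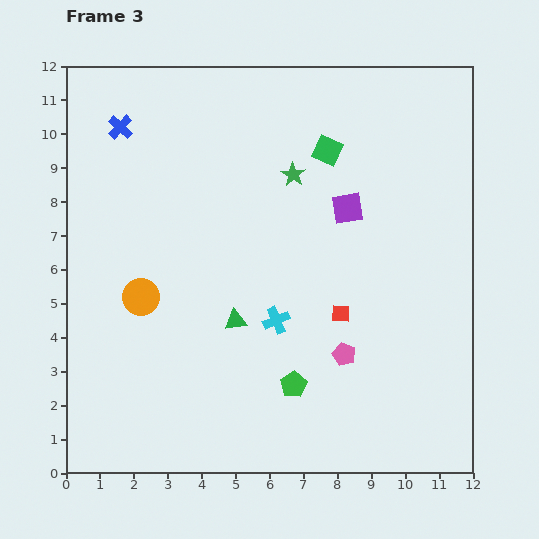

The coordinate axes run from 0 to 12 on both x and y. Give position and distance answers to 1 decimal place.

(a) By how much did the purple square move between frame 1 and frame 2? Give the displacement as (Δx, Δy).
(3.6, -1.2)

The purple square was at (1.0, 10.2) in frame 1 and (4.6, 9.0) in frame 2.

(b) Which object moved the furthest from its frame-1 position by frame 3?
the purple square

(moved 7.7; next 7.1)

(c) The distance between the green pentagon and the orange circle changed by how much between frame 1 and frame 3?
+2.6

Distance in frame 1: 2.6. Distance in frame 3: 5.2.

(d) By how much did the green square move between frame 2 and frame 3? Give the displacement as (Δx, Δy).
(0.9, 1.0)

The green square was at (6.8, 8.5) in frame 2 and (7.7, 9.5) in frame 3.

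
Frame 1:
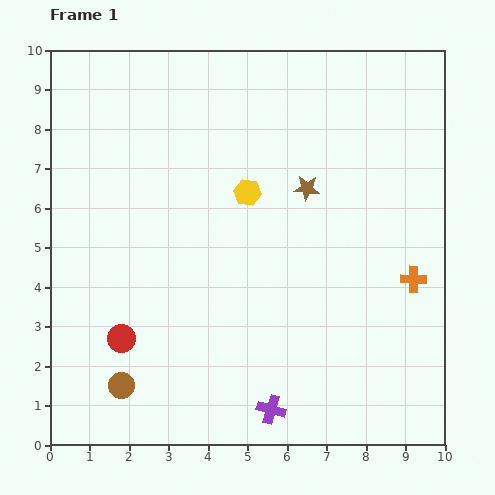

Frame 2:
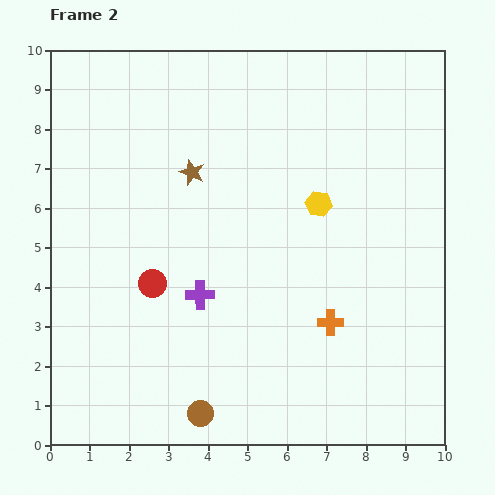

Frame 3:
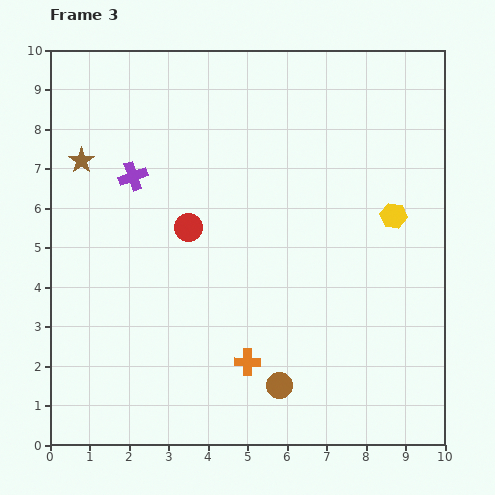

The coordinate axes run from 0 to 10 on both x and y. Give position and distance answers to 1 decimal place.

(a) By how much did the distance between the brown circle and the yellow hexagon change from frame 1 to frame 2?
+0.2

Distance in frame 1: 5.9. Distance in frame 2: 6.1.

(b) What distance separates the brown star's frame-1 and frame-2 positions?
2.9

The brown star moved from (6.5, 6.5) to (3.6, 6.9), a distance of √(2.9² + 0.4²) ≈ 2.9.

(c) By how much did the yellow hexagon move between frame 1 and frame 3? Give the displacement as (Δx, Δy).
(3.7, -0.6)

The yellow hexagon was at (5.0, 6.4) in frame 1 and (8.7, 5.8) in frame 3.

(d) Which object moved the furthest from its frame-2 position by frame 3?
the purple cross

(moved 3.4; next 2.8)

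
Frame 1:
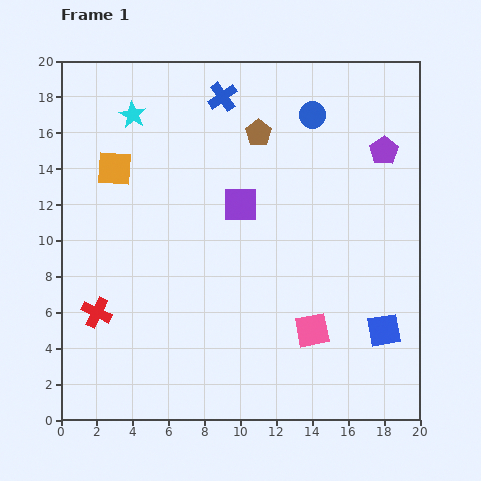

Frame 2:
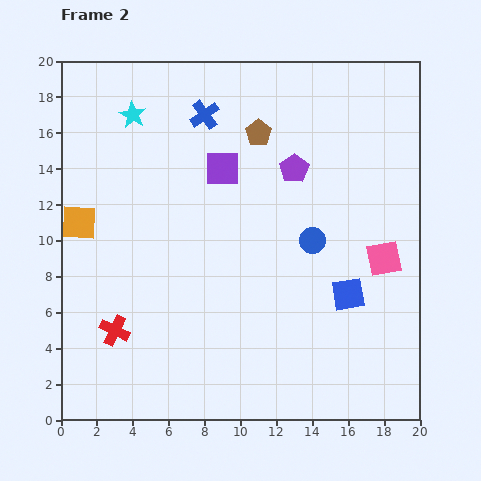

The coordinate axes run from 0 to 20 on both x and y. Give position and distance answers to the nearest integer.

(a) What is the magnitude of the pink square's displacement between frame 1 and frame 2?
6

The pink square moved from (14, 5) to (18, 9), a distance of √(4² + 4²) ≈ 6.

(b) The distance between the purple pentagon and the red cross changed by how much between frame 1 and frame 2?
-5

Distance in frame 1: 18. Distance in frame 2: 13.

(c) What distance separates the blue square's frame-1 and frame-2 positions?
3

The blue square moved from (18, 5) to (16, 7), a distance of √(2² + 2²) ≈ 3.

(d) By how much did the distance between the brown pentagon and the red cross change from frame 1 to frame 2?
+1

Distance in frame 1: 13. Distance in frame 2: 14.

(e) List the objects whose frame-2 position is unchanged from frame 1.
the cyan star, the brown pentagon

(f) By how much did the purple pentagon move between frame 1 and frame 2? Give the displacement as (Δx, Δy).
(-5, -1)

The purple pentagon was at (18, 15) in frame 1 and (13, 14) in frame 2.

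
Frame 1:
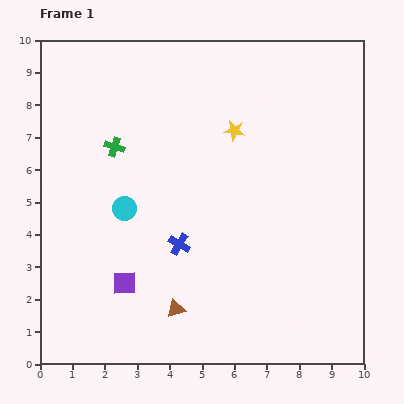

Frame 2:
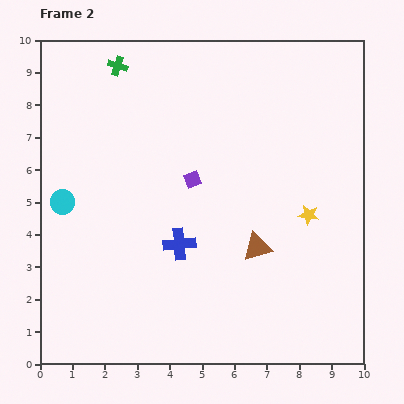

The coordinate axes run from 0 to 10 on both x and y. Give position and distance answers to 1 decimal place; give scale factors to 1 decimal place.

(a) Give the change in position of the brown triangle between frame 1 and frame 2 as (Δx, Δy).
(2.5, 1.9)

The brown triangle was at (4.2, 1.7) in frame 1 and (6.7, 3.6) in frame 2.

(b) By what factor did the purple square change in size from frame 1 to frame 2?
0.7×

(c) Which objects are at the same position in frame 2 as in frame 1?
the blue cross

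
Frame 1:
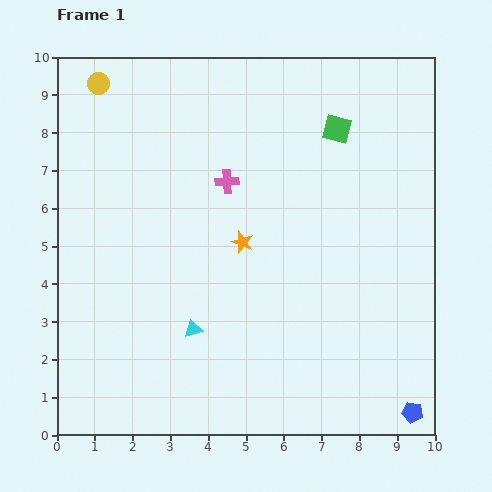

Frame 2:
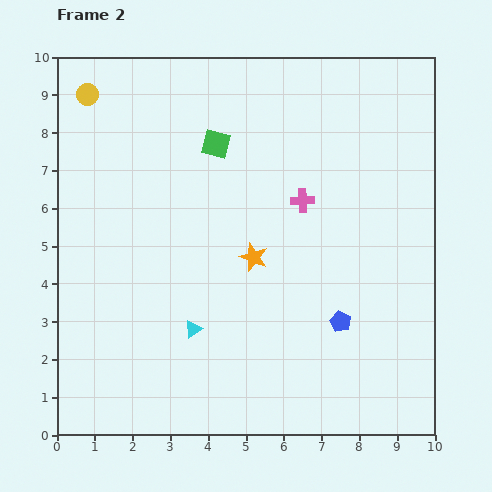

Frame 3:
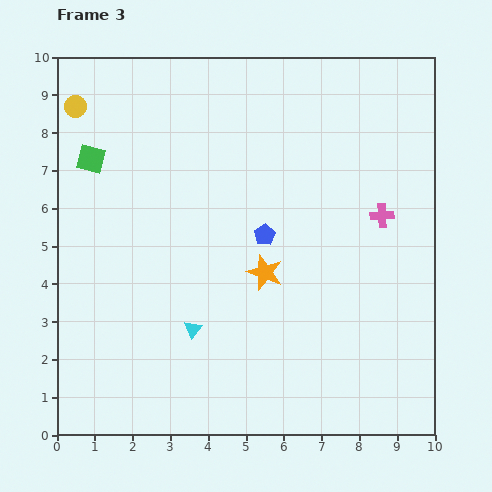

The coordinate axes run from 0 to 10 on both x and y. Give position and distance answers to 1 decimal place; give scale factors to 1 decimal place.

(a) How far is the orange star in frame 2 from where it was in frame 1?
0.5

The orange star moved from (4.9, 5.1) to (5.2, 4.7), a distance of √(0.3² + 0.4²) ≈ 0.5.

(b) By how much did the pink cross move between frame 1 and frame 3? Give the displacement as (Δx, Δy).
(4.1, -0.9)

The pink cross was at (4.5, 6.7) in frame 1 and (8.6, 5.8) in frame 3.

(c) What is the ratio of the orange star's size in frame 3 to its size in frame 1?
1.6×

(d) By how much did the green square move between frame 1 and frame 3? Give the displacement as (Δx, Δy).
(-6.5, -0.8)

The green square was at (7.4, 8.1) in frame 1 and (0.9, 7.3) in frame 3.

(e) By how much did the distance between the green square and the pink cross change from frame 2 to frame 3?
+5.1

Distance in frame 2: 2.7. Distance in frame 3: 7.8.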